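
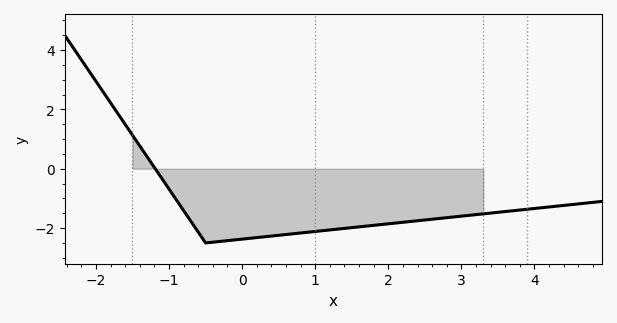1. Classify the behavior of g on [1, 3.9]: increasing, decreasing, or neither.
increasing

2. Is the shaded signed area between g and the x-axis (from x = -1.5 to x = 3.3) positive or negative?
negative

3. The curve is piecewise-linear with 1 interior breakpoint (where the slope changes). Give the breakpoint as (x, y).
(-0.5, -2.5)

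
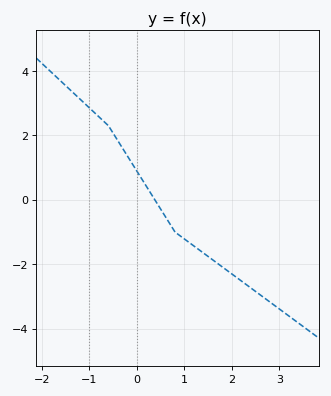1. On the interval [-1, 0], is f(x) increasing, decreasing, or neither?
decreasing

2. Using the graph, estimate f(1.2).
-1.43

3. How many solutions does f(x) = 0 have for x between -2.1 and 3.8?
1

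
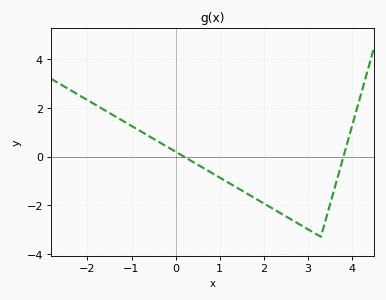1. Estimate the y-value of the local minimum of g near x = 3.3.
-3.3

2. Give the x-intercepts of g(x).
0.186, 3.81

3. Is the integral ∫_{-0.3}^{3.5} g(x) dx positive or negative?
negative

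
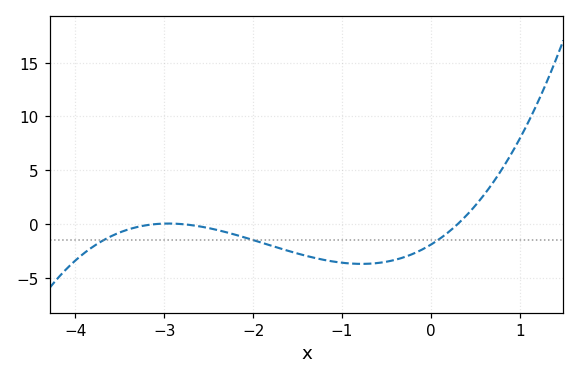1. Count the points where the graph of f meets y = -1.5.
3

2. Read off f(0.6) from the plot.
3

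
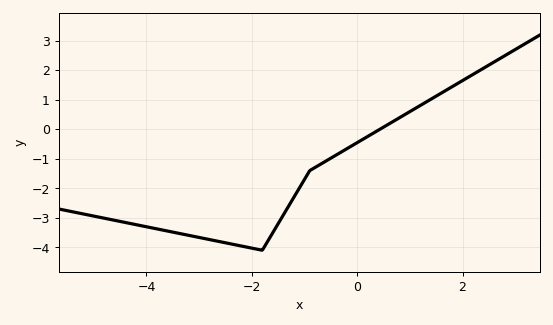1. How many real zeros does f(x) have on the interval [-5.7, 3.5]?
1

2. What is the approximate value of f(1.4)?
1.02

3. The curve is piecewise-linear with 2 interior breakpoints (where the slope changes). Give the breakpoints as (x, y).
(-1.8, -4.1); (-0.9, -1.4)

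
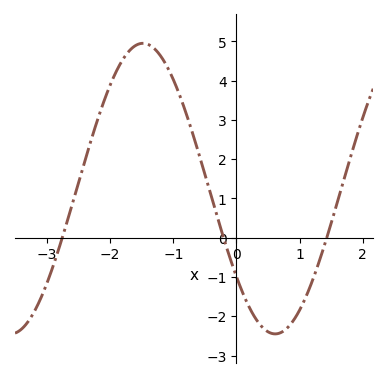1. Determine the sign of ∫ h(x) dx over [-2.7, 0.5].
positive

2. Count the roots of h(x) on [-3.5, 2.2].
3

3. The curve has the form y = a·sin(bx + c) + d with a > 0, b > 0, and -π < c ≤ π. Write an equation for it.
y = 3.7sin(1.5x - 2.5) + 1.25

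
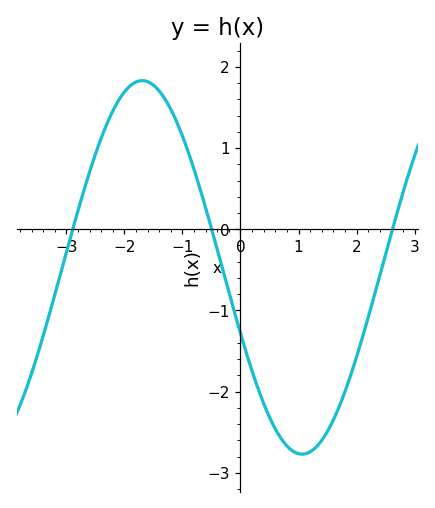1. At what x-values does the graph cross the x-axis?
-2.89, -0.497, 2.62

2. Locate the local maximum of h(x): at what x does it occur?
-1.69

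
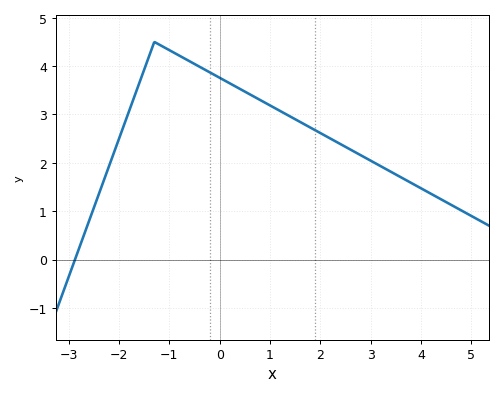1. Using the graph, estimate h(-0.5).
4.04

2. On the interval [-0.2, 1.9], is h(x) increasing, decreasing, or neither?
decreasing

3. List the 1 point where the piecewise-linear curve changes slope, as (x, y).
(-1.3, 4.5)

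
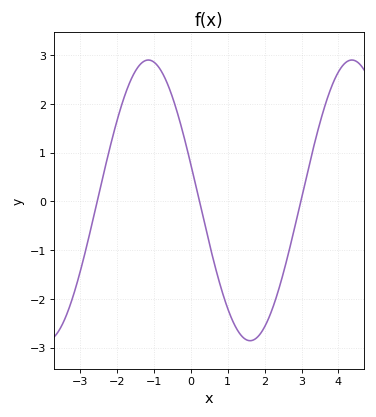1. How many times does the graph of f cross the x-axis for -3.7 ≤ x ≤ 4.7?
3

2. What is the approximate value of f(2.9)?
-0.259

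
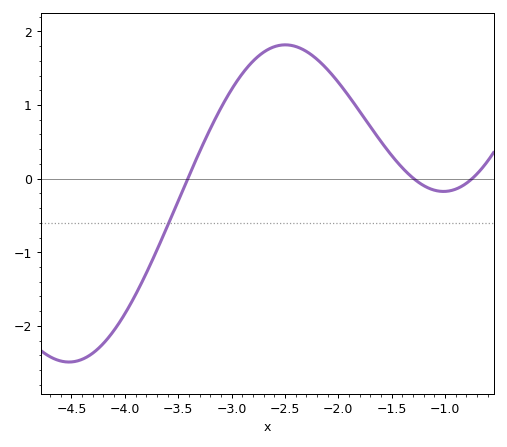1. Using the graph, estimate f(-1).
-0.2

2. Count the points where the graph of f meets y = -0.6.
1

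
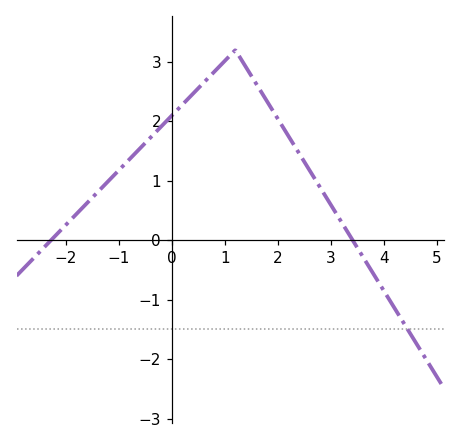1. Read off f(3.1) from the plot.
0.5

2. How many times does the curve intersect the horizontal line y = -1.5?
1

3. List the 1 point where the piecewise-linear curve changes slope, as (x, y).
(1.2, 3.2)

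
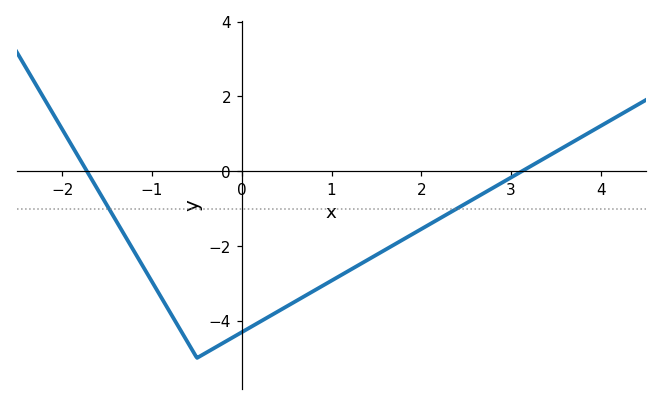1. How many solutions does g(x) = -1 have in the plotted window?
2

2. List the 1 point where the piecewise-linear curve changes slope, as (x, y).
(-0.5, -5)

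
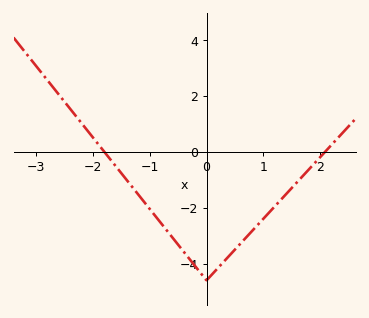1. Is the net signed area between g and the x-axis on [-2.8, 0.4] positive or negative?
negative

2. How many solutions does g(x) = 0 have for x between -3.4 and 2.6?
2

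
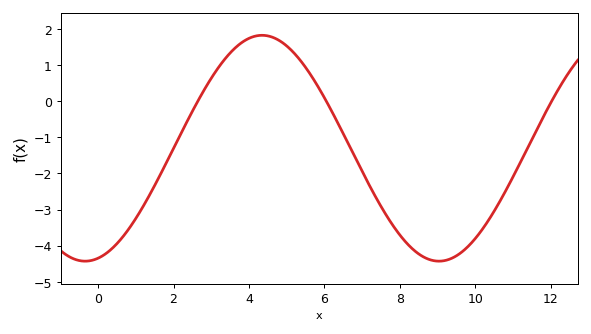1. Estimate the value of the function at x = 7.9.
-3.6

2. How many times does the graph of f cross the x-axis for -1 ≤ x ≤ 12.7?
3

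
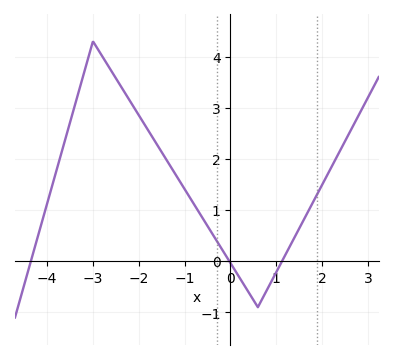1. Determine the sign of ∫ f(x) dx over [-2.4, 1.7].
positive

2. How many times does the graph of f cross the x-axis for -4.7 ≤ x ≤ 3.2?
3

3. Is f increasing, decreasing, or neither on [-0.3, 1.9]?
neither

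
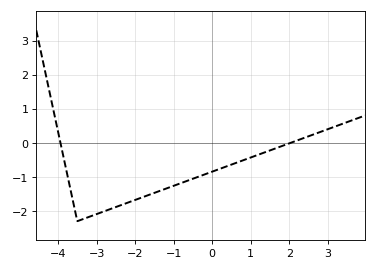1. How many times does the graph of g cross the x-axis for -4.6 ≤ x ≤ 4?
2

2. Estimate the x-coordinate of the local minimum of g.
-3.4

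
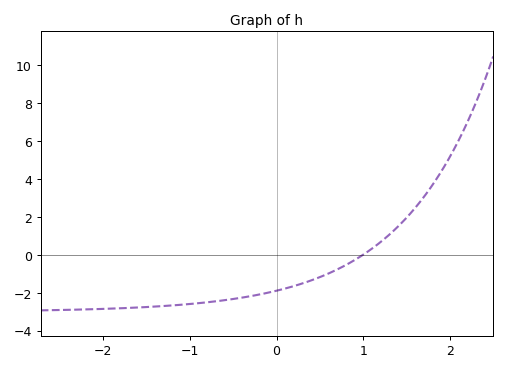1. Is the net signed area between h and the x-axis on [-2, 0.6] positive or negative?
negative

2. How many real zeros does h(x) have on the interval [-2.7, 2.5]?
1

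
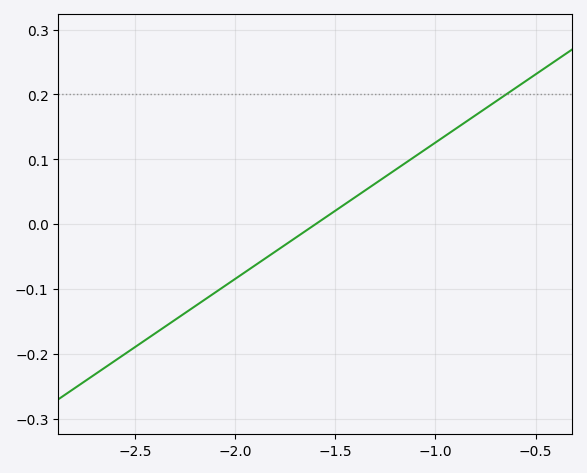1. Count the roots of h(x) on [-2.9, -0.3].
1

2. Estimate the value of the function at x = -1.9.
-0.06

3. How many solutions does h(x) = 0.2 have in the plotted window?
1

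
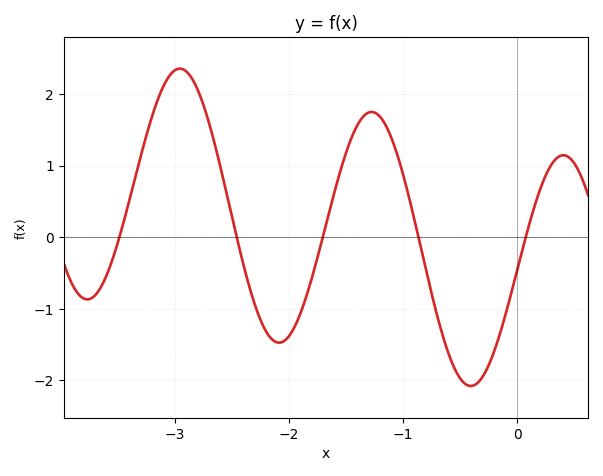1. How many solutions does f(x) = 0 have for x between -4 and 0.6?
5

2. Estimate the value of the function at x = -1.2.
1.7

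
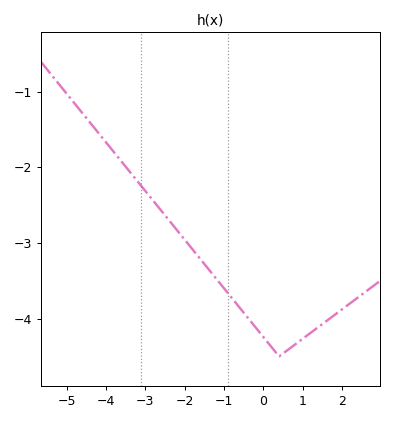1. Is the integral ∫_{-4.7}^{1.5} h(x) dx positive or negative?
negative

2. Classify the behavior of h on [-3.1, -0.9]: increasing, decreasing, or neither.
decreasing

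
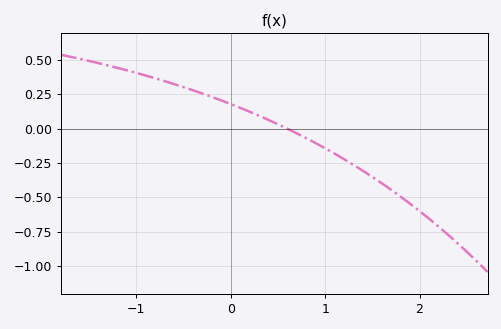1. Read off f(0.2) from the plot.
0.124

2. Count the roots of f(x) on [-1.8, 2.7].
1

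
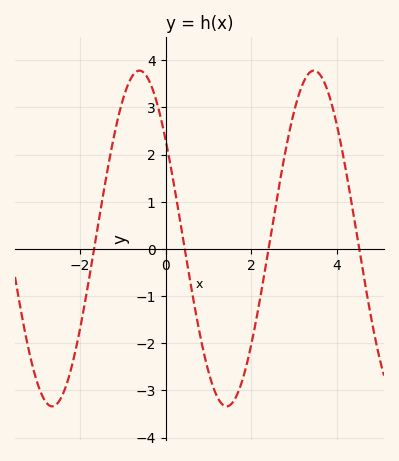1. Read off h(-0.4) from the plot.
3.59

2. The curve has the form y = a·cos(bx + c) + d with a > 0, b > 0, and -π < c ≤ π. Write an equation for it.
y = 3.56cos(1.54x + 0.94) + 0.22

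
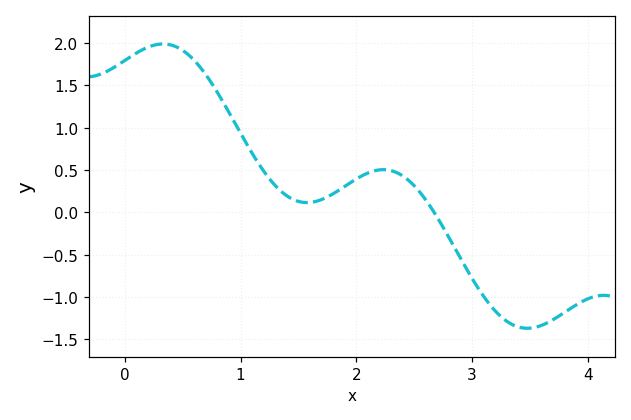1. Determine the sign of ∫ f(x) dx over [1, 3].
positive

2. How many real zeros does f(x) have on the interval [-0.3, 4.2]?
1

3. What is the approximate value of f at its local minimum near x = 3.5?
-1.37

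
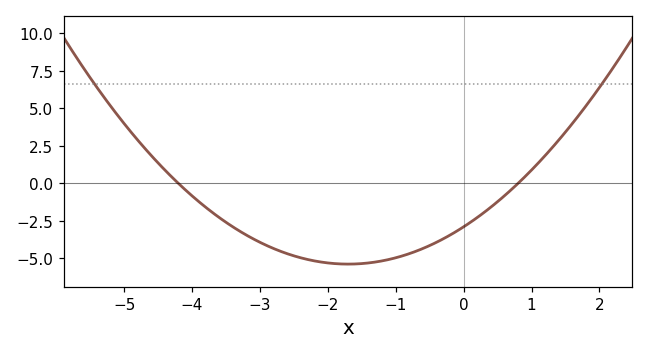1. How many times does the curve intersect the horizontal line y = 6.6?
2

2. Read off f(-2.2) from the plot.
-5.16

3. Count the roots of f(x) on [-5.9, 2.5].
2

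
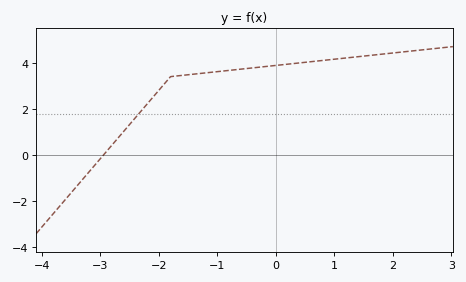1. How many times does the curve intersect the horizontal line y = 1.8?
1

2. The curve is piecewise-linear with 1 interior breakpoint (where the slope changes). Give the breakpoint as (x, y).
(-1.8, 3.4)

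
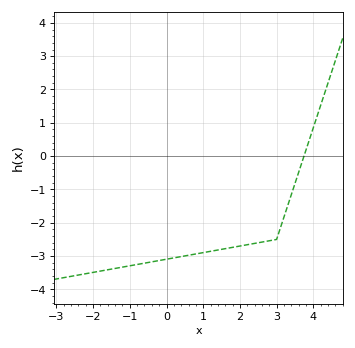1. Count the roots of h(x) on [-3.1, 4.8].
1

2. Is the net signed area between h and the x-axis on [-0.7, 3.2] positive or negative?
negative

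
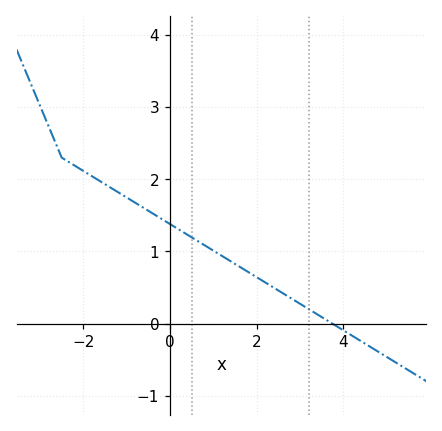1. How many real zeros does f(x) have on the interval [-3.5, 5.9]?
1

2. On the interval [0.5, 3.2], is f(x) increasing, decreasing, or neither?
decreasing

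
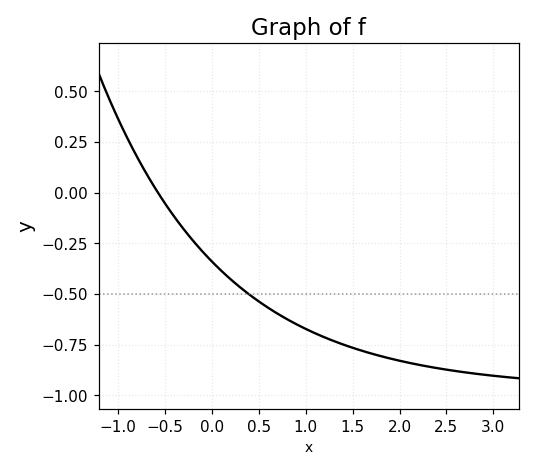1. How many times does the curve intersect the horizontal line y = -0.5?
1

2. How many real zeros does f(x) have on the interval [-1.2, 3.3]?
1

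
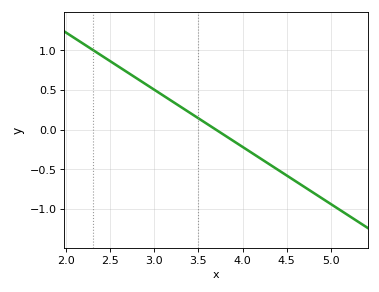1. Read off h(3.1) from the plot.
0.432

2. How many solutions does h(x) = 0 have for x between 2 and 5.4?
1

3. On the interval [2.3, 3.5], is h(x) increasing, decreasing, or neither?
decreasing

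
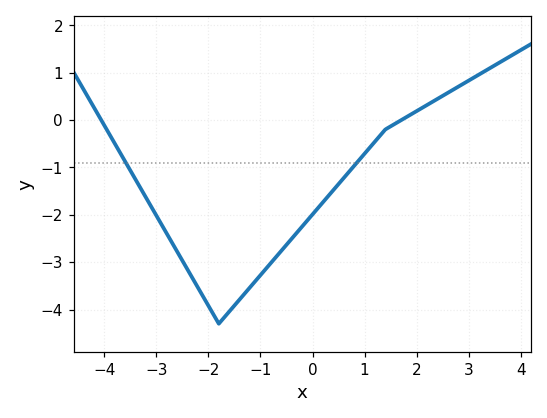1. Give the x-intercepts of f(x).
-4.06, 1.71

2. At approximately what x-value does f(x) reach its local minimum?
-1.8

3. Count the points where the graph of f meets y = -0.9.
2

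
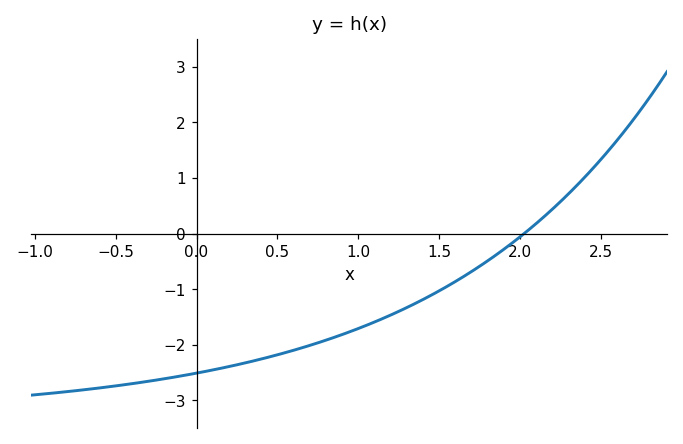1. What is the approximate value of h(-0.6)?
-2.78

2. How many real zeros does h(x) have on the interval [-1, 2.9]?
1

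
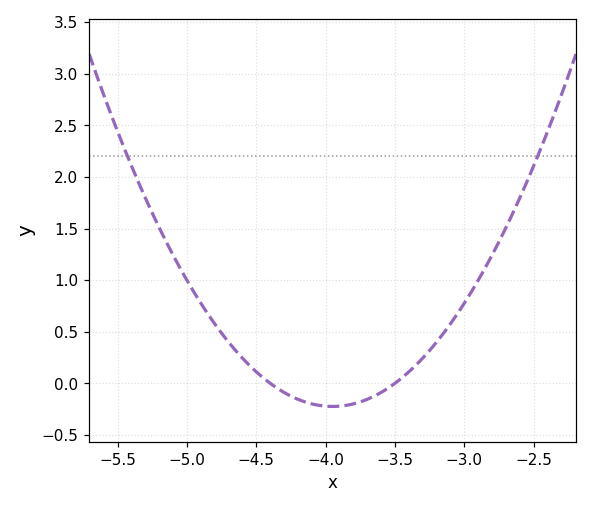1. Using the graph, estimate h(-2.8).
1.24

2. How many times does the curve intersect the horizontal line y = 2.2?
2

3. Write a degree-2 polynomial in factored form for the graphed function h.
y = 1.11(x + 4.4)(x + 3.5)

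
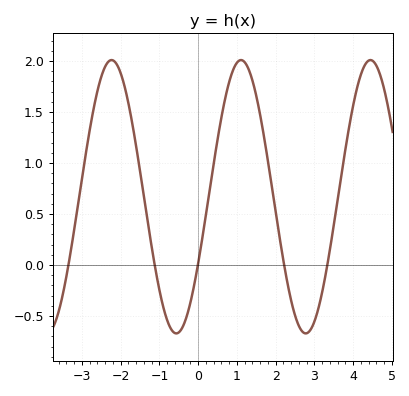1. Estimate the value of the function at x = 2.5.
-0.5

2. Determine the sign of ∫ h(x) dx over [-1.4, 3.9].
positive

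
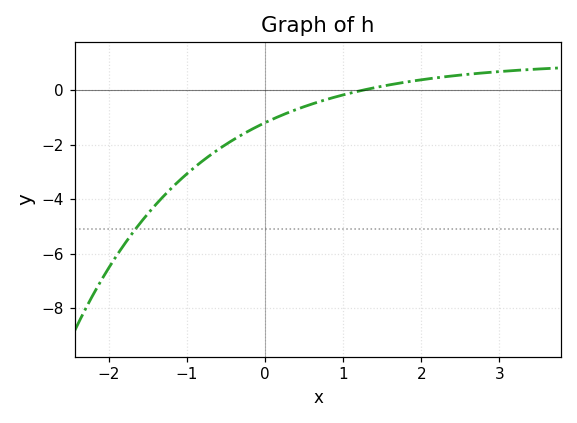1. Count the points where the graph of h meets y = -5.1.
1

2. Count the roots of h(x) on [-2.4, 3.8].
1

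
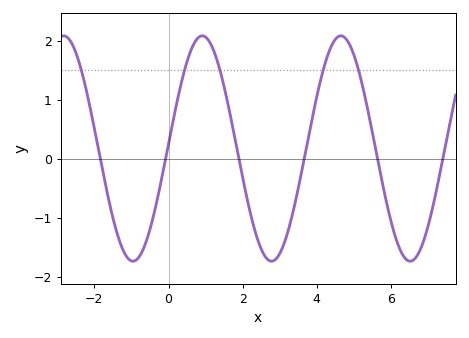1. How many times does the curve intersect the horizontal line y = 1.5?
5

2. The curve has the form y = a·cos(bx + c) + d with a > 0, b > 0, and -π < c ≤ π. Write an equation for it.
y = 1.91cos(1.68x - 1.53) + 0.17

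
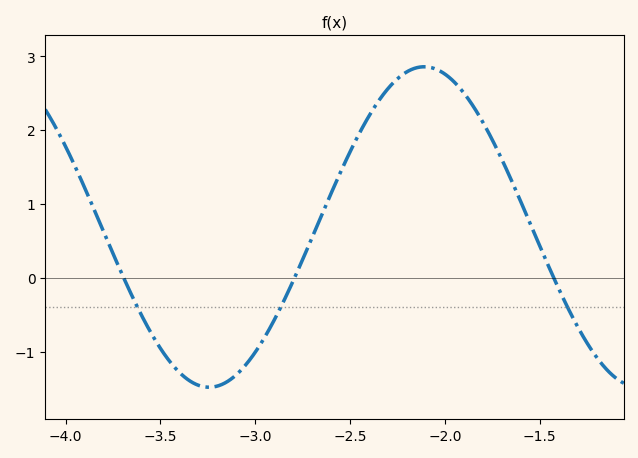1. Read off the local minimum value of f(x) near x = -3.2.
-1.48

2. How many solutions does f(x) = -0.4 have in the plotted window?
3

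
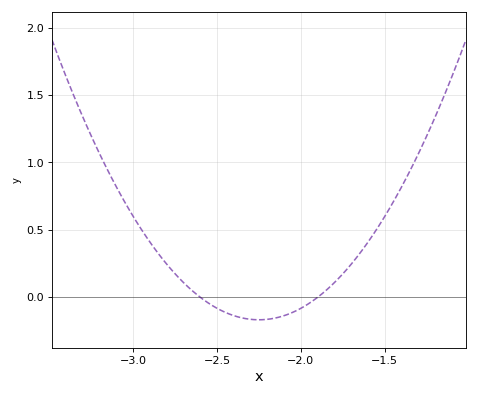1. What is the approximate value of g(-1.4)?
0.816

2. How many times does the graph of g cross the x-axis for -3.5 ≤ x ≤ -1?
2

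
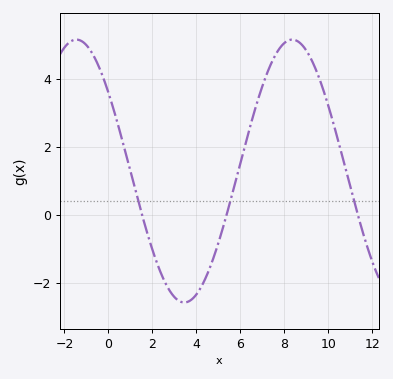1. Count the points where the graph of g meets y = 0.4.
3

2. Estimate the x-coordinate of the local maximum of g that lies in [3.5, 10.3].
8.4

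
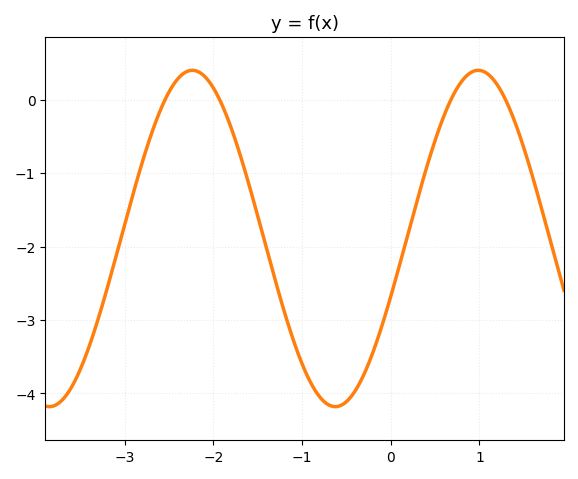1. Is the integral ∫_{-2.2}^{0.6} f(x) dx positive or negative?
negative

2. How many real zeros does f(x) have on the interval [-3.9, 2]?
4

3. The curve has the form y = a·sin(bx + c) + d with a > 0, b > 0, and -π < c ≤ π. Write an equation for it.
y = 2.29sin(1.9x - 0.35) - 1.89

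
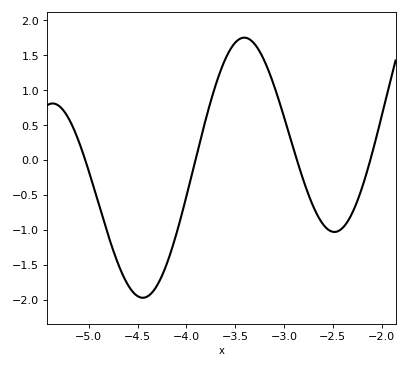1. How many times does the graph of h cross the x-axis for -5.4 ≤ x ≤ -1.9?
4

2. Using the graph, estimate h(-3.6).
1.45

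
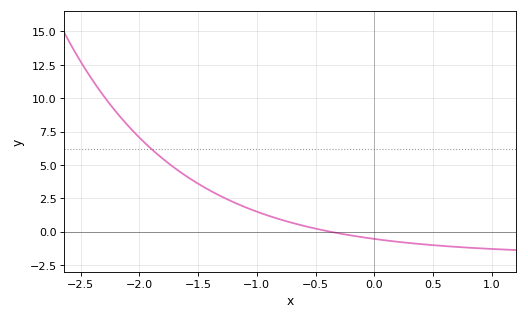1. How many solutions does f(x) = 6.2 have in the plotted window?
1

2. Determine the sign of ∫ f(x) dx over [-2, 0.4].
positive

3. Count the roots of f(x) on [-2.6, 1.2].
1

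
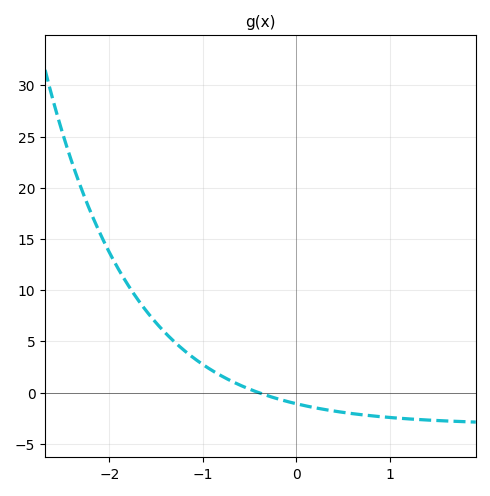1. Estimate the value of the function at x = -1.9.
12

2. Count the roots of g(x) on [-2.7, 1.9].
1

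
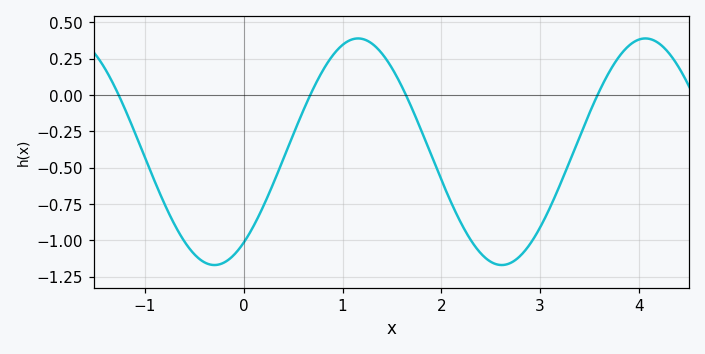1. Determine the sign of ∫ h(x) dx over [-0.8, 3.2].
negative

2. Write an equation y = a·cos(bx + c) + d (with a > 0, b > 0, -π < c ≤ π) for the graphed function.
y = 0.78cos(2.16x - 2.5) - 0.39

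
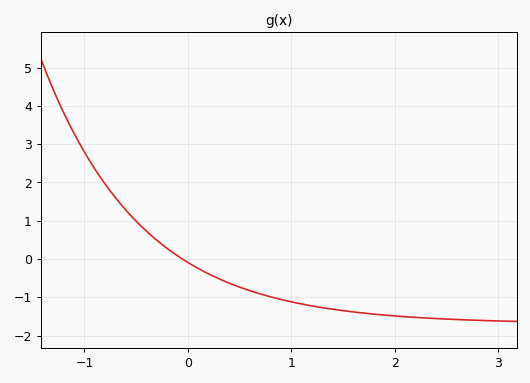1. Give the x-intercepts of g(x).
-0.053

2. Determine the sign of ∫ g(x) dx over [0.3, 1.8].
negative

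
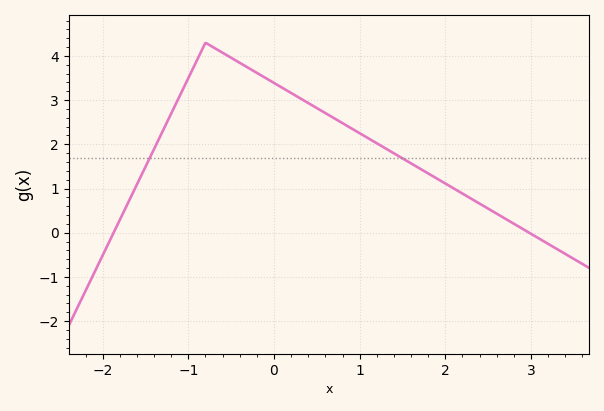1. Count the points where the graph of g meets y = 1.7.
2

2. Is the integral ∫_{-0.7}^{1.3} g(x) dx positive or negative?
positive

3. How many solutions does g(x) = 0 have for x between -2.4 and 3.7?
2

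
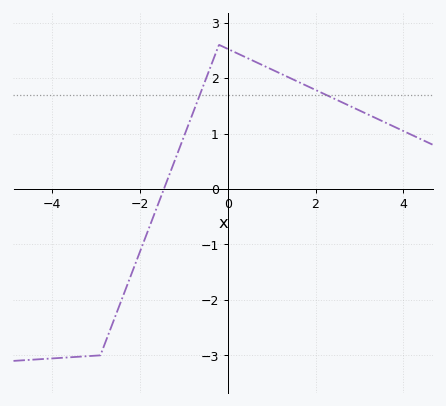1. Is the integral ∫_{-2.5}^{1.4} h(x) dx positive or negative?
positive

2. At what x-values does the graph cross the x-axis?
-1.4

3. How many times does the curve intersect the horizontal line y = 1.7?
2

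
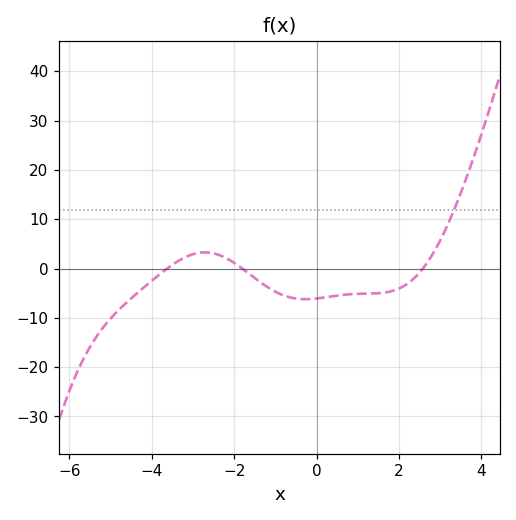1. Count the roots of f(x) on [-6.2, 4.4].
3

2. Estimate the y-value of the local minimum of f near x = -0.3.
-6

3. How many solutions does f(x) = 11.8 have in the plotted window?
1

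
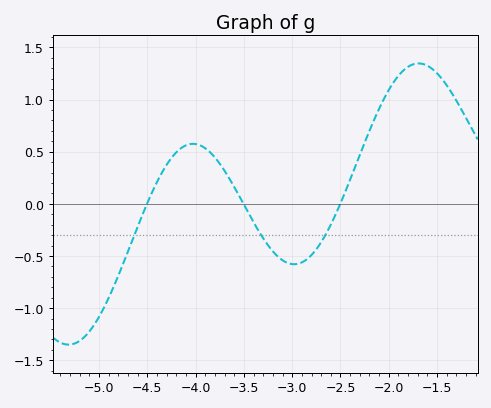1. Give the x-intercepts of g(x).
-4.5, -3.5, -2.5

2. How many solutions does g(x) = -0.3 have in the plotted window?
3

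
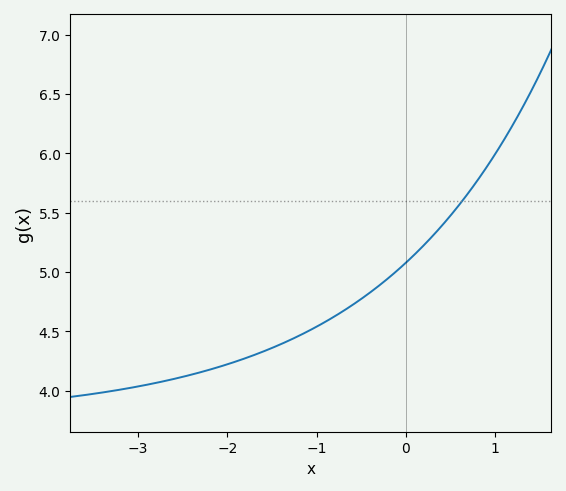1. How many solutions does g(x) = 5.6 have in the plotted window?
1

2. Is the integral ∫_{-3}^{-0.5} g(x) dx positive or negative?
positive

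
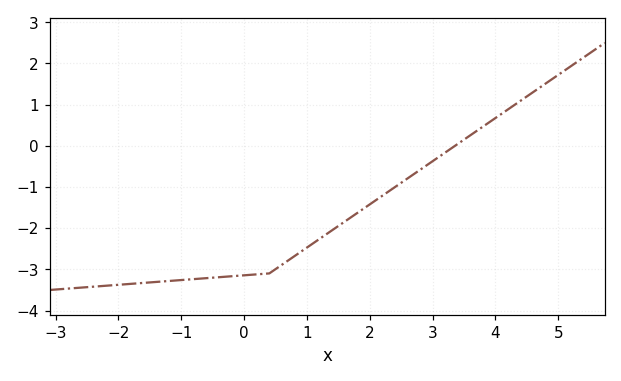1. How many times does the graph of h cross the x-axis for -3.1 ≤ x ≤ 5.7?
1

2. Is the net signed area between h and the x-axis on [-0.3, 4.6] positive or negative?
negative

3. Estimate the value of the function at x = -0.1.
-3.16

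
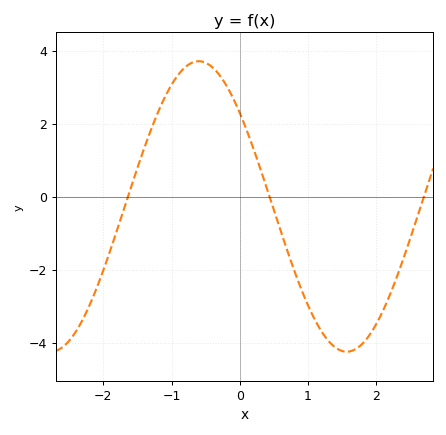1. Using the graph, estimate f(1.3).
-4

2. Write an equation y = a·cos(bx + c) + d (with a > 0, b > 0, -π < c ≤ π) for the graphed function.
y = 3.98cos(1.4x + 0.87) - 0.27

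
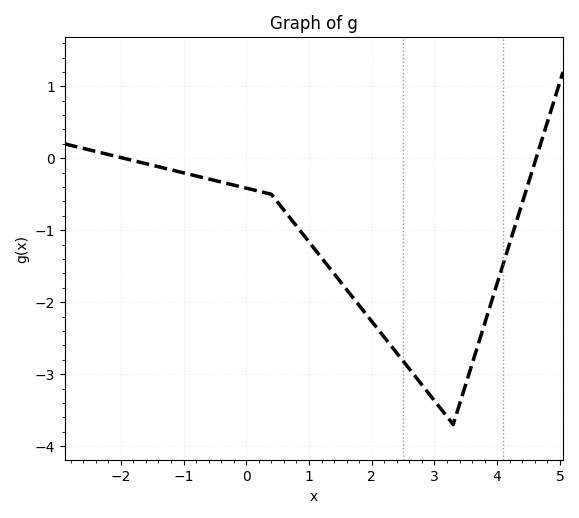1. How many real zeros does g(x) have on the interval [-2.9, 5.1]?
2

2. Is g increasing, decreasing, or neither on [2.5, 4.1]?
neither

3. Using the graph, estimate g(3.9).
-2.02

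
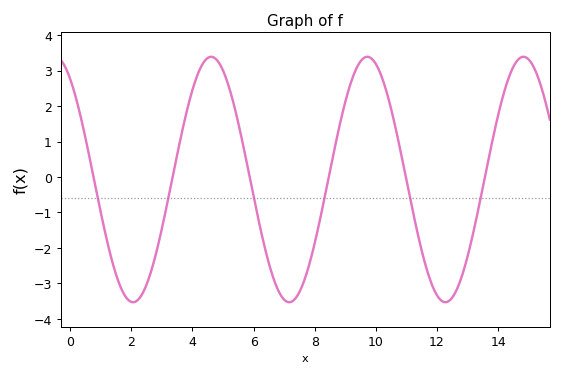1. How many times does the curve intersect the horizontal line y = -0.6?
6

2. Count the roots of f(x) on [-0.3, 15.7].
6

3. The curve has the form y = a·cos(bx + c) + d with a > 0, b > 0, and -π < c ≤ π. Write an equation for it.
y = 3.46cos(1.23x + 0.61) - 0.07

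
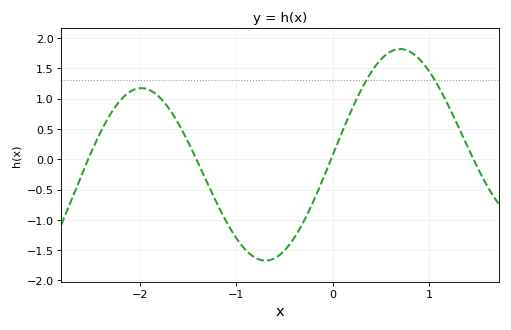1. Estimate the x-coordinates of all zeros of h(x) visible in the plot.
-2.54, -1.42, -0.018, 1.46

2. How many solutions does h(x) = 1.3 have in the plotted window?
2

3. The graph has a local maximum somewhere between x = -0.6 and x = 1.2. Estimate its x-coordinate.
0.7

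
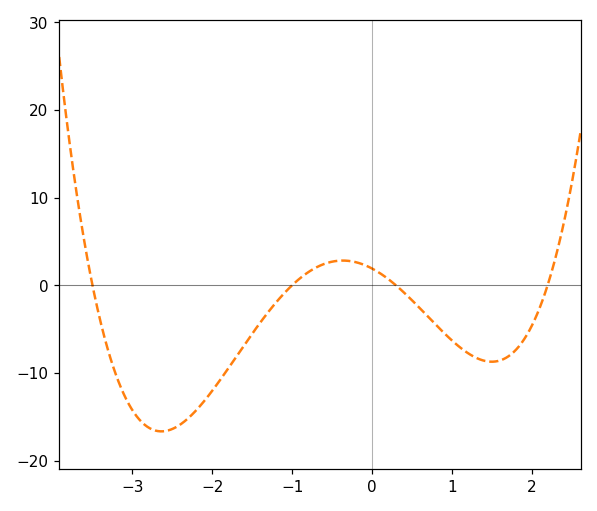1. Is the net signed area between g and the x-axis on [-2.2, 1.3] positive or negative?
negative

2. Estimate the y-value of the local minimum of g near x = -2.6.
-17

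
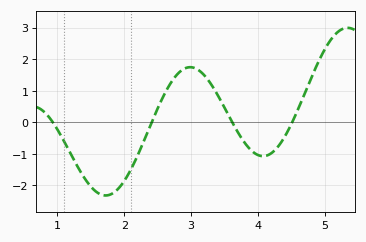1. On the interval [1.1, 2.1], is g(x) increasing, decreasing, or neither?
neither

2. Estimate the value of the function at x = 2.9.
1.7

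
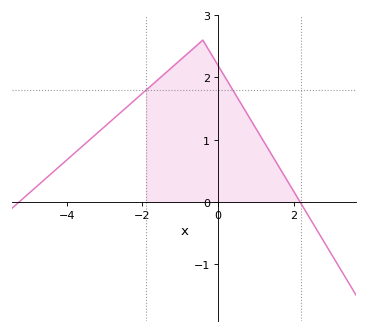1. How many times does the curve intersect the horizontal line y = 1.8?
2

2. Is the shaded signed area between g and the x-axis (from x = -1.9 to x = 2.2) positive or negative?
positive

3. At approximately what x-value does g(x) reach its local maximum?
-0.402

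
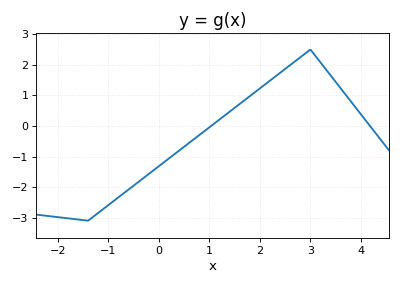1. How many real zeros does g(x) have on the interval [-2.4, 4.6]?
2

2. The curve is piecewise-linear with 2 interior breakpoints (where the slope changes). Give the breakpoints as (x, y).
(-1.4, -3.1); (3, 2.5)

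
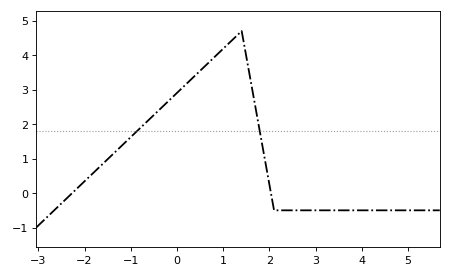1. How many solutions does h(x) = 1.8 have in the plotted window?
2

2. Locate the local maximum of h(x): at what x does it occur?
1.4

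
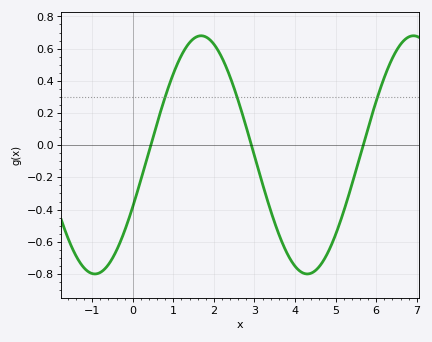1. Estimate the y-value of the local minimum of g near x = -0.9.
-0.8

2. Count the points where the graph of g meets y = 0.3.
3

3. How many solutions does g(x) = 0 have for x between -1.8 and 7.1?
3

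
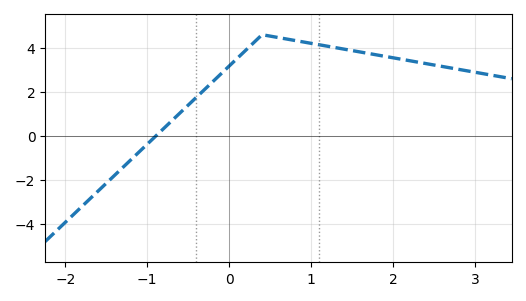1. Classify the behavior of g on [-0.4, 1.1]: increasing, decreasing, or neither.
neither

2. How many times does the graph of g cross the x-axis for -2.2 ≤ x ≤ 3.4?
1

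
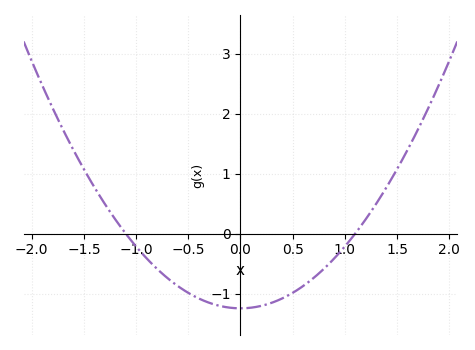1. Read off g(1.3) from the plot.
0.5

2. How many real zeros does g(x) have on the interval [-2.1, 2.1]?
2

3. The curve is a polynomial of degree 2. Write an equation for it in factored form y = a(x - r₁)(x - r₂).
y = 1.03(x + 1.1)(x - 1.1)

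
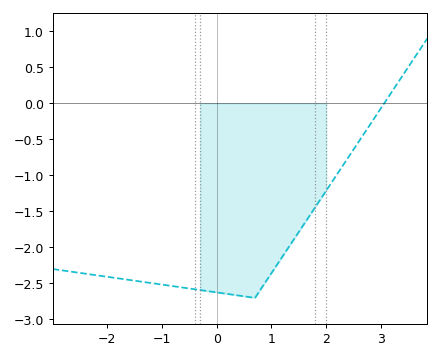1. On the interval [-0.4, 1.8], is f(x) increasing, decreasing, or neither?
neither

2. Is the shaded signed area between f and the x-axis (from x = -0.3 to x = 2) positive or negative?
negative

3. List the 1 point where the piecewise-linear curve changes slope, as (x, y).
(0.7, -2.7)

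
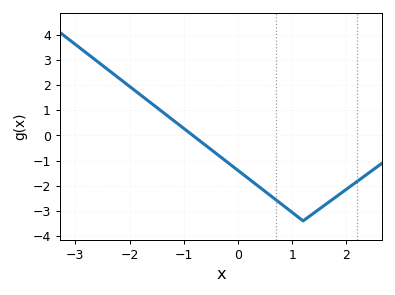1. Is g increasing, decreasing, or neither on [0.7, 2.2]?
neither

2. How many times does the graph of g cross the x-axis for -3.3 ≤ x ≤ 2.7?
1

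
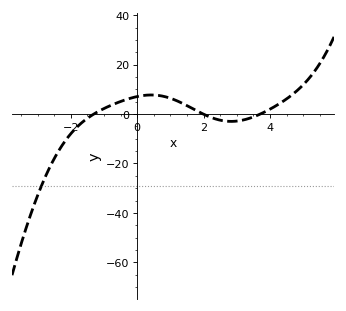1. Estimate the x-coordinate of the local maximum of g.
0.4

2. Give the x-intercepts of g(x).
-1.4, 2, 3.8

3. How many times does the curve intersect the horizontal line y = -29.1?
1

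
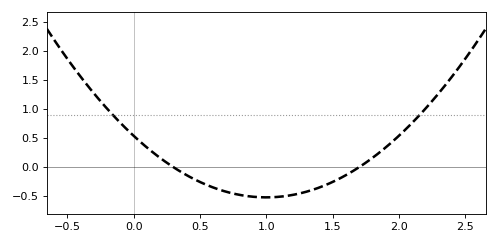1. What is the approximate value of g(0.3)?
0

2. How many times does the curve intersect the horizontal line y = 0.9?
2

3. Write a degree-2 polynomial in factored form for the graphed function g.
y = 1.06(x - 0.3)(x - 1.7)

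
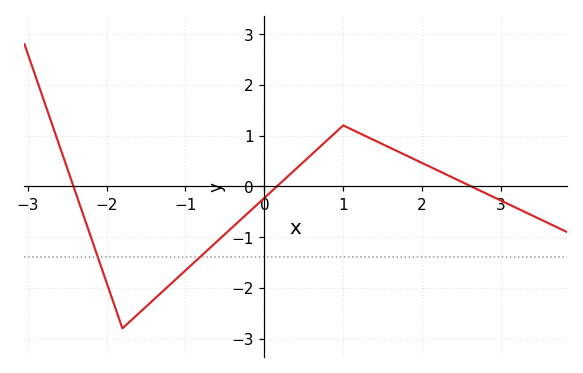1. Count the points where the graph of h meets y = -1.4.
2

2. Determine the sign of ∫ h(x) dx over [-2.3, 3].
negative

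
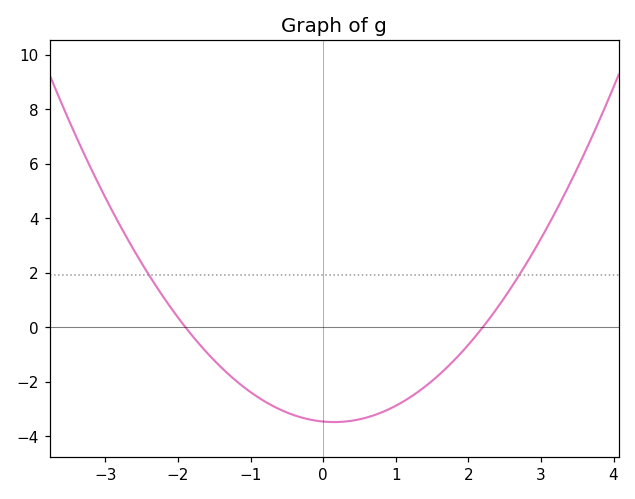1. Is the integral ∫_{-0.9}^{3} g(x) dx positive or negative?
negative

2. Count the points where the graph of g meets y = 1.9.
2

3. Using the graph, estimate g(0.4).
-3.44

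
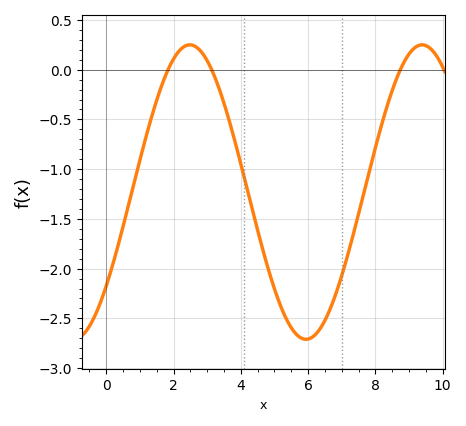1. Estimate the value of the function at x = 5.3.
-2.47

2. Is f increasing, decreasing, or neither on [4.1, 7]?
neither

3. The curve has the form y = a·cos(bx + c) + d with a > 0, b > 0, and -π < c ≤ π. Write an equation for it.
y = 1.48cos(0.91x - 2.26) - 1.23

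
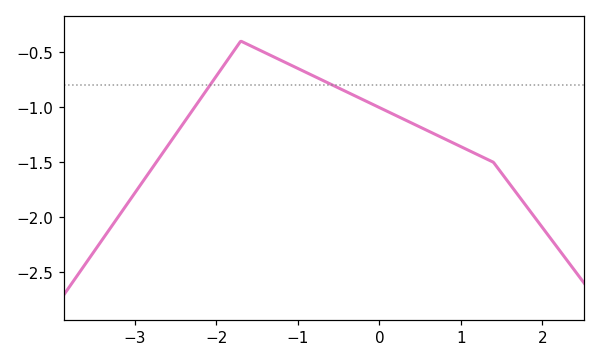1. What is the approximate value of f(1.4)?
-1.5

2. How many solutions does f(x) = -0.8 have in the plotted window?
2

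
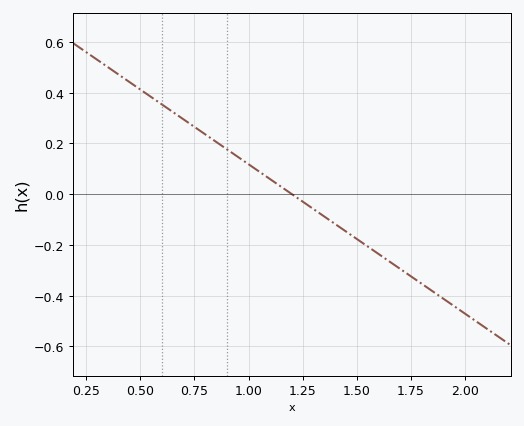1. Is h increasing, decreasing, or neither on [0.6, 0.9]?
decreasing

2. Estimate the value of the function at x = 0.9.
0.18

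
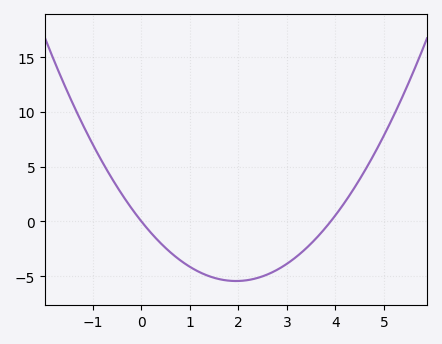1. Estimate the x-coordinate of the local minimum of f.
1.95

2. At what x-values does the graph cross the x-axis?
0, 3.9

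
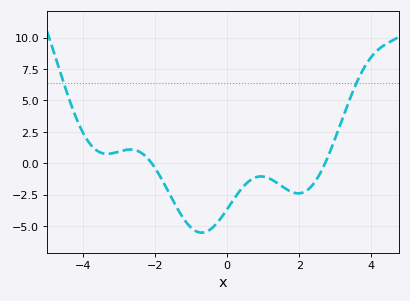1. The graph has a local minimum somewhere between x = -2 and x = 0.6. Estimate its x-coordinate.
-0.8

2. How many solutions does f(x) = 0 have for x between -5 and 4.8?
2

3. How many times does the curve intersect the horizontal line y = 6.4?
2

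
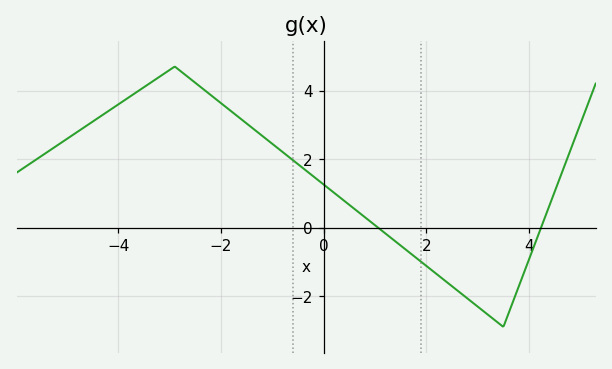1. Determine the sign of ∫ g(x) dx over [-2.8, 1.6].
positive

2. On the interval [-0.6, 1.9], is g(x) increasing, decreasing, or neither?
decreasing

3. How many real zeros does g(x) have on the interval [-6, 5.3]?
2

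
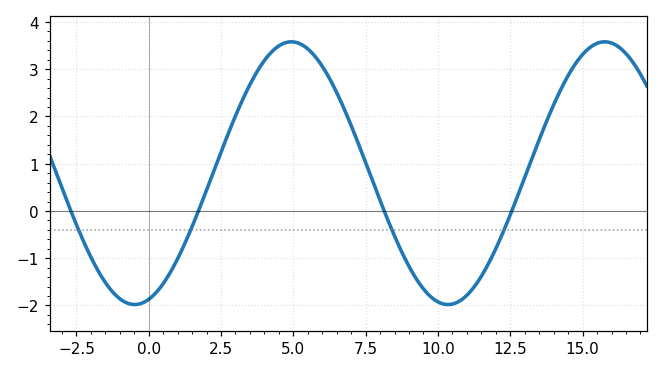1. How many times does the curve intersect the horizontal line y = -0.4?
4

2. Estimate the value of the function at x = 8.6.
-0.7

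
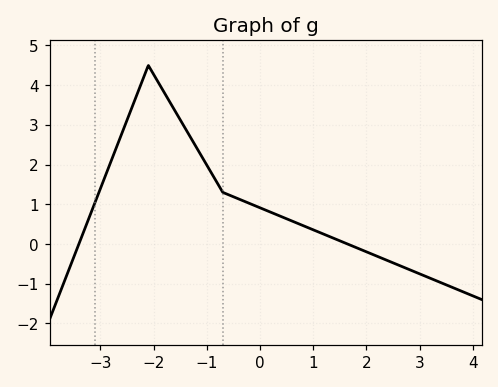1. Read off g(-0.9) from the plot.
1.8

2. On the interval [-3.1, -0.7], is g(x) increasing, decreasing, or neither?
neither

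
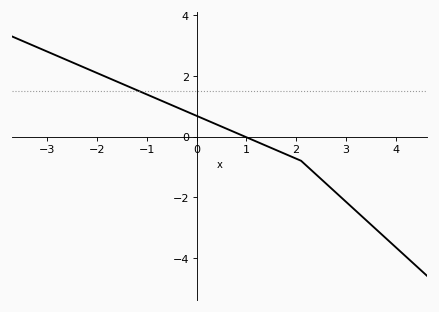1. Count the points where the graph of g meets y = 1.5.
1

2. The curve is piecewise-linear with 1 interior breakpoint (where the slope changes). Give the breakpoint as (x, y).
(2.1, -0.8)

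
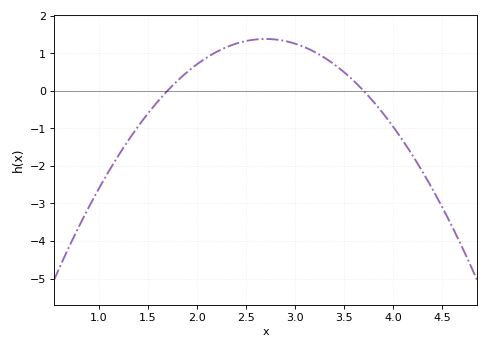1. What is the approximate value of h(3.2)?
1.04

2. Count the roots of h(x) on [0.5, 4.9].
2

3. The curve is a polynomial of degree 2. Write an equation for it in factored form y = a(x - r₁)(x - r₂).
y = -1.38(x - 1.7)(x - 3.7)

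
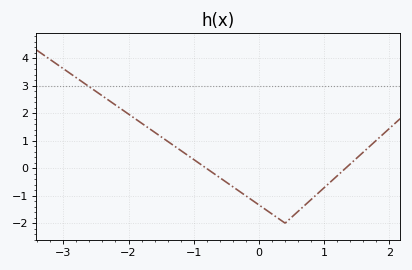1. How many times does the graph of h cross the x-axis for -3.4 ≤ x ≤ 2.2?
2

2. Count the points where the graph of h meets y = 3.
1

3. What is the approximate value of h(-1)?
0.3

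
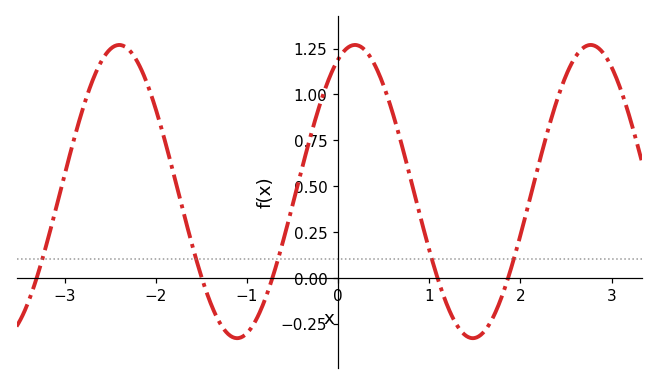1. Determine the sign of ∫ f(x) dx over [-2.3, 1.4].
positive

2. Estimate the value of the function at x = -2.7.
1.07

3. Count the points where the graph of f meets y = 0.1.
5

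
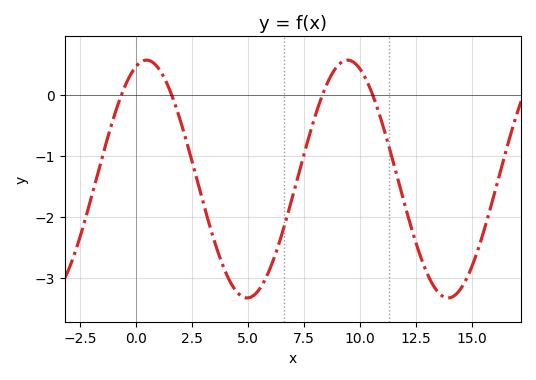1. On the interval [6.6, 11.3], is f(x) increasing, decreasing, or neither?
neither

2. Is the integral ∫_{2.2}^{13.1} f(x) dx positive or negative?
negative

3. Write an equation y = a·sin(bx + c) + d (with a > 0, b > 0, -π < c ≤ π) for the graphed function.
y = 1.95sin(0.7x + 1.24) - 1.38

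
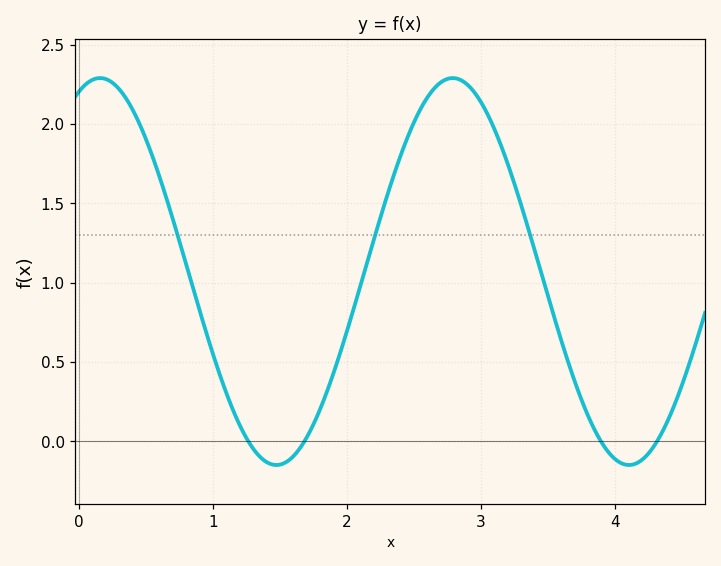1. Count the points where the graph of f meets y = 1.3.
3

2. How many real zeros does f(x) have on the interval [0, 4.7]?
4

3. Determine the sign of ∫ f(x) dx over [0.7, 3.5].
positive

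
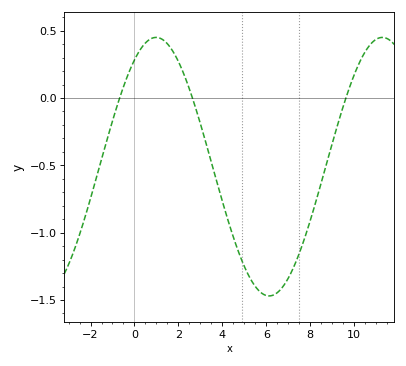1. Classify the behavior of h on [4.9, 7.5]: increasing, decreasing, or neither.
neither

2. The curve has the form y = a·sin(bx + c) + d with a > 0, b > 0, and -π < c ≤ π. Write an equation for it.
y = 0.96sin(0.61x + 0.97) - 0.51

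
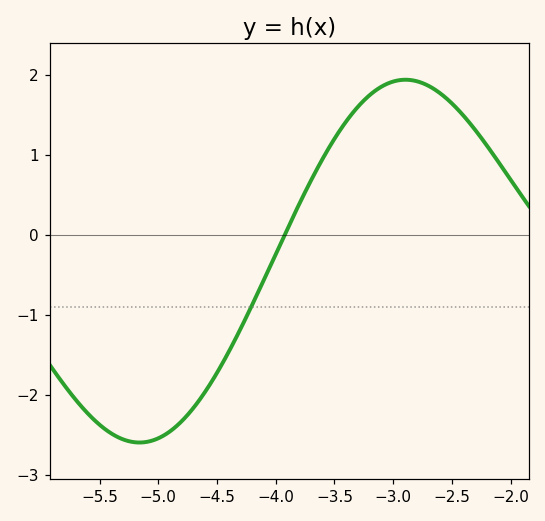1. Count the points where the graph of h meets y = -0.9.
1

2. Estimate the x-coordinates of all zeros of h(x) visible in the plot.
-3.9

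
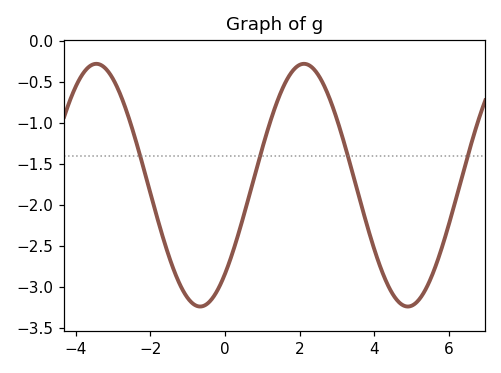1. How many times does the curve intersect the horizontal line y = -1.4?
4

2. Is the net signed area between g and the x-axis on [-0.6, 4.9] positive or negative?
negative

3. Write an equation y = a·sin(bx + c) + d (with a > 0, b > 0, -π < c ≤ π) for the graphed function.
y = 1.48sin(1.13x - 0.822) - 1.76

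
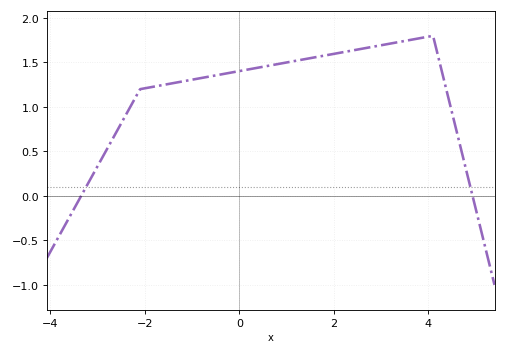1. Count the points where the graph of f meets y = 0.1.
2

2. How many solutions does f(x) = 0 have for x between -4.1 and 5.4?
2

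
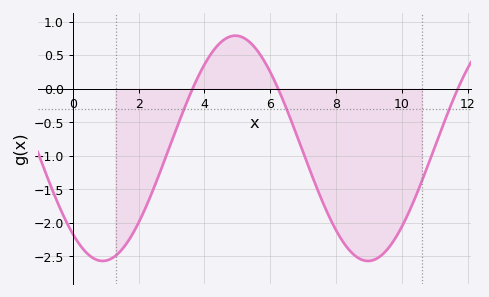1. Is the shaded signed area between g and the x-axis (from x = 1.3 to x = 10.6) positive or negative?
negative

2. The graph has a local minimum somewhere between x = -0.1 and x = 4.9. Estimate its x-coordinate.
1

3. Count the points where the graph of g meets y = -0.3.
3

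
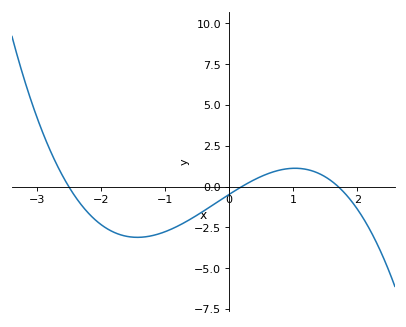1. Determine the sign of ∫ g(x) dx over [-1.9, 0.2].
negative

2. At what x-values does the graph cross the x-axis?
-2.5, 0.2, 1.7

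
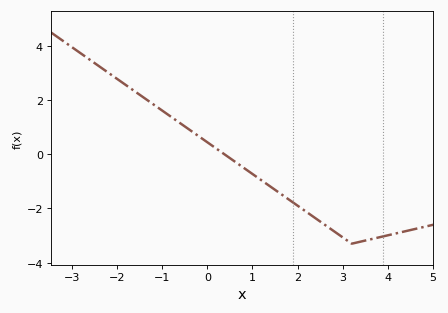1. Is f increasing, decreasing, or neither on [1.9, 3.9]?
neither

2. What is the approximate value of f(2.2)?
-2.13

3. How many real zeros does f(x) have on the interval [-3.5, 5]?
1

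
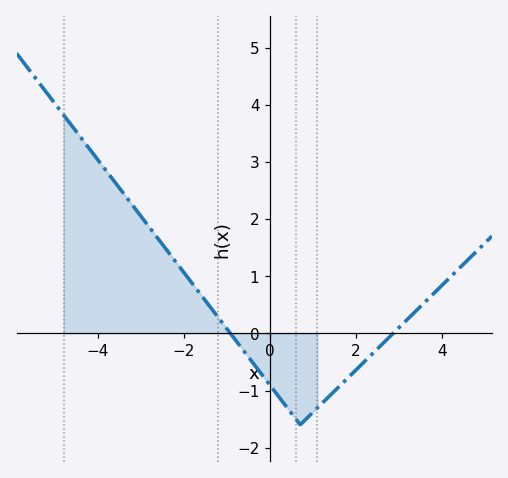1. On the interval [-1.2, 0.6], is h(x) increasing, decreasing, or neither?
decreasing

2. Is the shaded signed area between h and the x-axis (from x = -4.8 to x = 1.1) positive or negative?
positive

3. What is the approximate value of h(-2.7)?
1.8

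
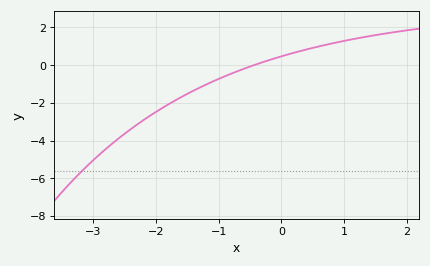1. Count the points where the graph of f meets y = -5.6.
1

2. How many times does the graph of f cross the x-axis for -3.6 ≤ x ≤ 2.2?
1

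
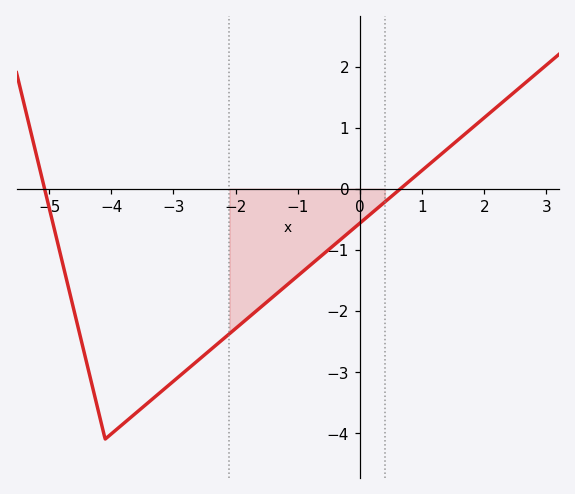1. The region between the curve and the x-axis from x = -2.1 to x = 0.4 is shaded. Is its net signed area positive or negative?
negative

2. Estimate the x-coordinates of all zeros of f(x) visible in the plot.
-5.07, 0.652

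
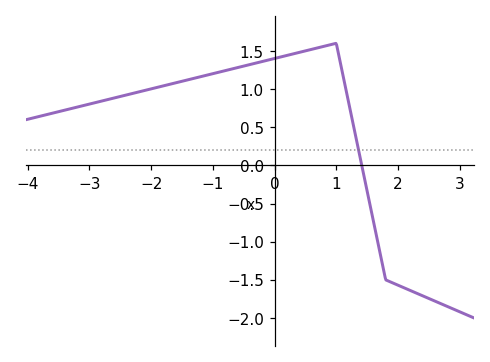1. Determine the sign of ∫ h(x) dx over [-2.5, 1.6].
positive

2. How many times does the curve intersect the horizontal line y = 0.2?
1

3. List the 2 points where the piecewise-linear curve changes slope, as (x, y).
(1, 1.6); (1.8, -1.5)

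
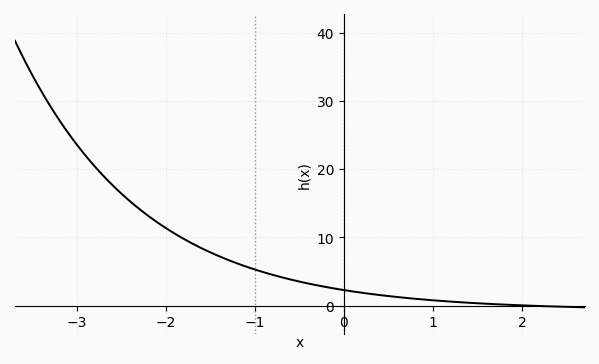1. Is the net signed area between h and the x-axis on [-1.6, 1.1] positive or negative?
positive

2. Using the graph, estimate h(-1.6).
8.42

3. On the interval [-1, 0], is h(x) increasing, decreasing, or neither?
decreasing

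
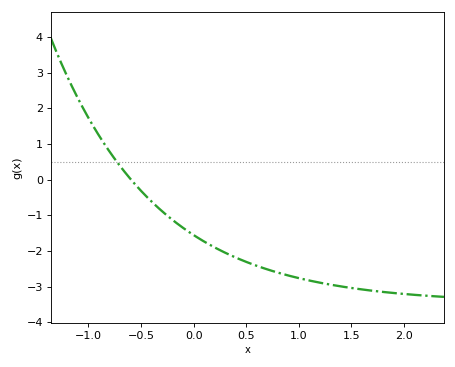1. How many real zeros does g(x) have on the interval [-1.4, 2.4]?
1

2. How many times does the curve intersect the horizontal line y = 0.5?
1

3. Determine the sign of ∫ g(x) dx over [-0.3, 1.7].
negative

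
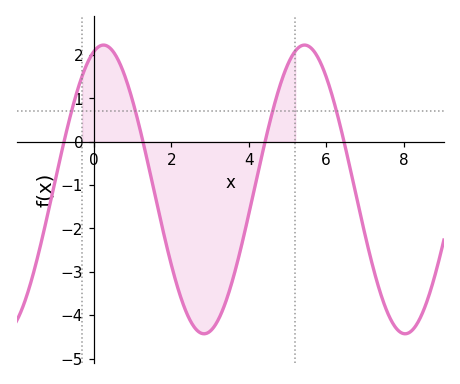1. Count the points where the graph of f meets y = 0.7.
4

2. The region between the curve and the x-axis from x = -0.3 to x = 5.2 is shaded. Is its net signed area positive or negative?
negative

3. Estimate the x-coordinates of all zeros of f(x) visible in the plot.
-0.772, 1.27, 4.42, 6.46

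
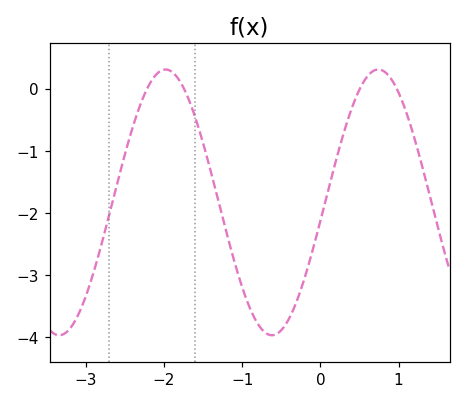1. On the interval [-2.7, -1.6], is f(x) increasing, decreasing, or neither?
neither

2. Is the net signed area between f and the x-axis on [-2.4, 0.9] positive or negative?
negative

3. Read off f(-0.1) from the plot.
-2.61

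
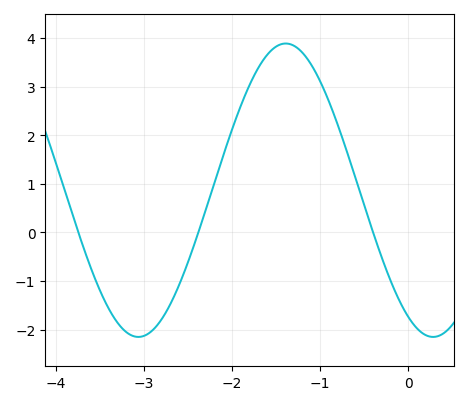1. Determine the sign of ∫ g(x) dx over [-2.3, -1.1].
positive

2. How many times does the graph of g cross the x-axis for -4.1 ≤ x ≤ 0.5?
3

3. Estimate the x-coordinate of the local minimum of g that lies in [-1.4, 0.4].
0.3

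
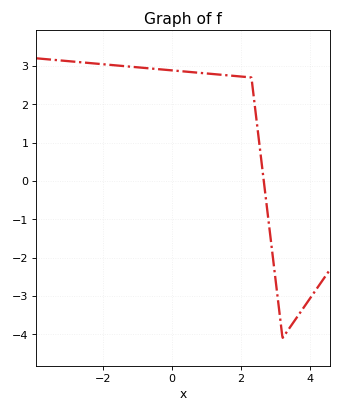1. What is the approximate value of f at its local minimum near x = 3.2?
-4.1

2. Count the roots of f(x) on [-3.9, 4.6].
1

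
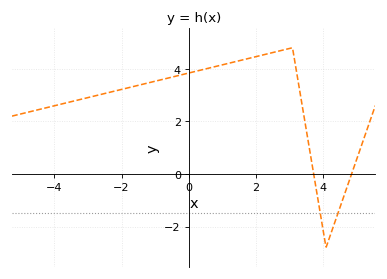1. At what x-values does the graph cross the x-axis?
3.8, 4.8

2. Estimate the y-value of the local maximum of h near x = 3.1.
4.8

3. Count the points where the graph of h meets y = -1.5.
2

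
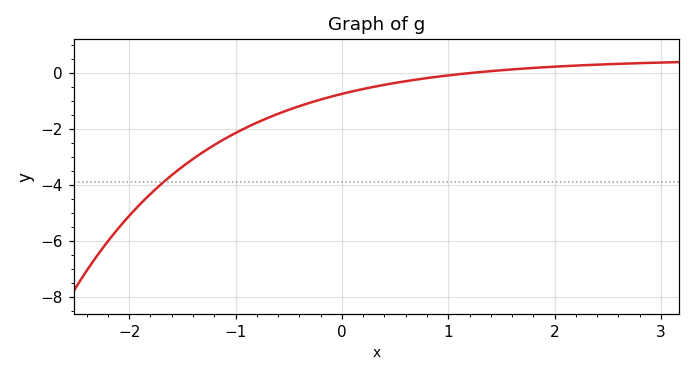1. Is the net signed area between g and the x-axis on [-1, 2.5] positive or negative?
negative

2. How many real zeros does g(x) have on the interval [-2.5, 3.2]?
1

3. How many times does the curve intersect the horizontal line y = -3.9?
1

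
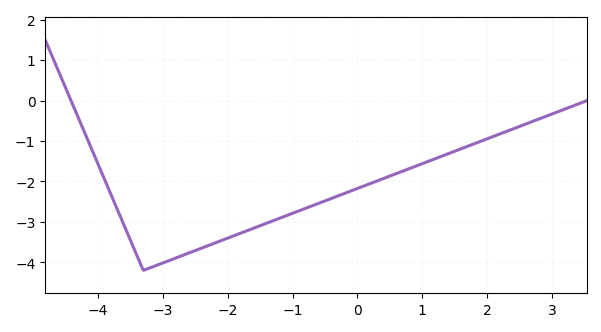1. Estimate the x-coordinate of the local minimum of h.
-3.3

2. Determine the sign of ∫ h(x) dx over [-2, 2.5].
negative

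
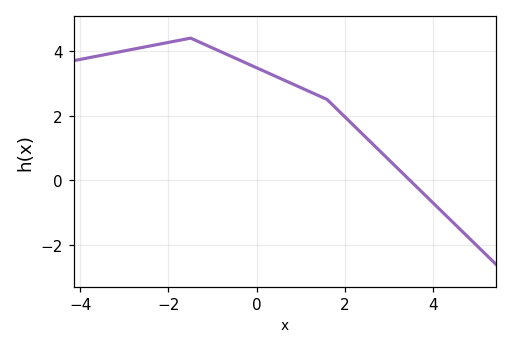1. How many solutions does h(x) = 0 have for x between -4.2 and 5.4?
1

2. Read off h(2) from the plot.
1.97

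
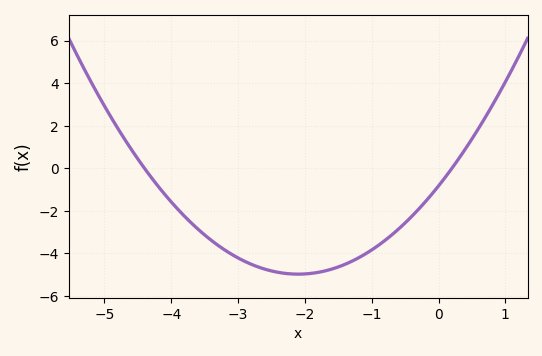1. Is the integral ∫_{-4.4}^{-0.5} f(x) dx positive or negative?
negative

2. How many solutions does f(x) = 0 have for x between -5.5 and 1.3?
2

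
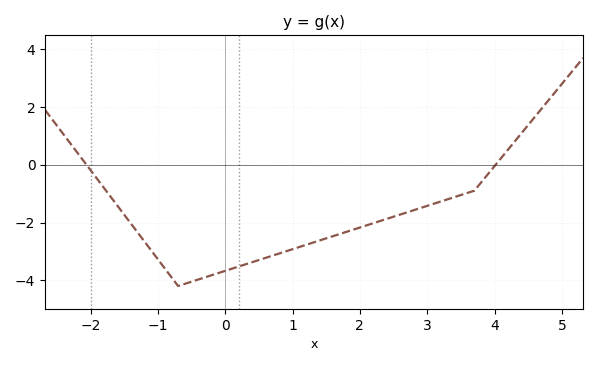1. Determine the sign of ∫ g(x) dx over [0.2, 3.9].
negative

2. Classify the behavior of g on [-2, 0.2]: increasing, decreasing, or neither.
neither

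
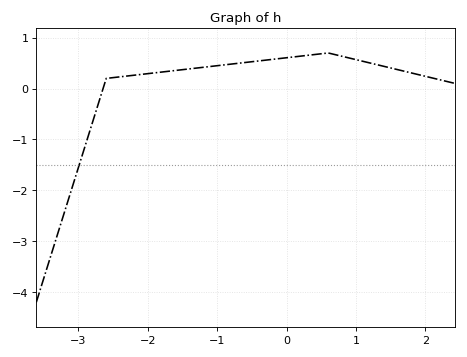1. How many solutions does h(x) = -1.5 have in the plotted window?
1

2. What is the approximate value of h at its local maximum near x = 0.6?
0.7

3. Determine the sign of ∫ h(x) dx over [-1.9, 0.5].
positive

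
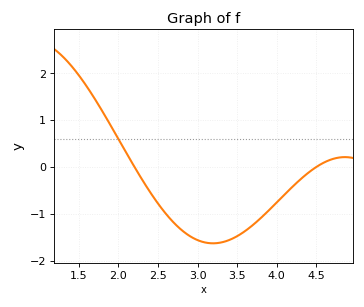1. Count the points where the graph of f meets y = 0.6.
1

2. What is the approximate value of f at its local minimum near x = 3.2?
-1.6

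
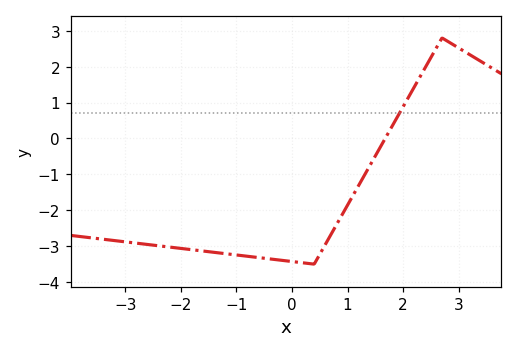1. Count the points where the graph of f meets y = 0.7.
1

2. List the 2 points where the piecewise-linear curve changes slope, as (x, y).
(0.4, -3.5); (2.7, 2.8)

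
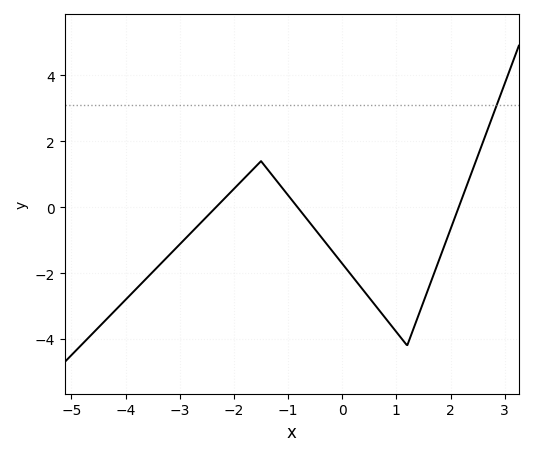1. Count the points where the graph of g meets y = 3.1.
1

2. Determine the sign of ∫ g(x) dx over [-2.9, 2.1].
negative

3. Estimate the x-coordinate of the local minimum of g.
1.2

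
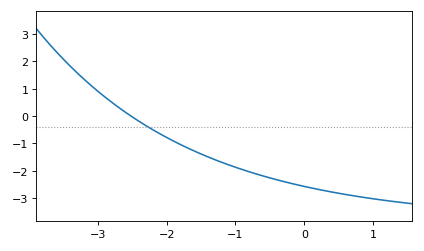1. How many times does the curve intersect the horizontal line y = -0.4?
1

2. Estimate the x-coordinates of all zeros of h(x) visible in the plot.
-2.5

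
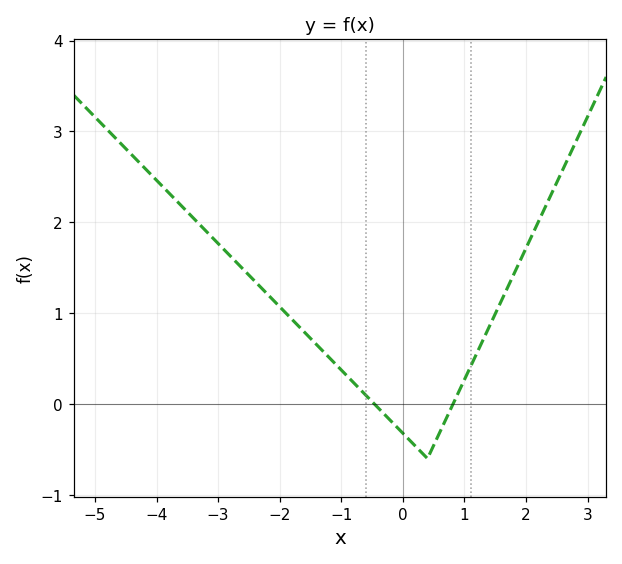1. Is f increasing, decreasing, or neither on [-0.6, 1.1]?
neither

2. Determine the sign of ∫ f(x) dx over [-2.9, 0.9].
positive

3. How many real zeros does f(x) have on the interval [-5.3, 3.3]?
2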